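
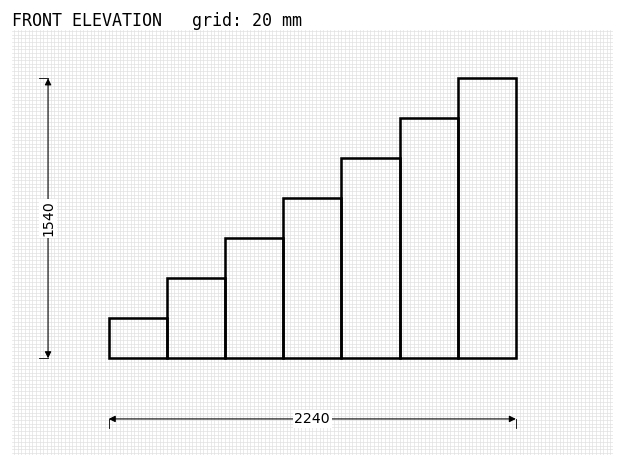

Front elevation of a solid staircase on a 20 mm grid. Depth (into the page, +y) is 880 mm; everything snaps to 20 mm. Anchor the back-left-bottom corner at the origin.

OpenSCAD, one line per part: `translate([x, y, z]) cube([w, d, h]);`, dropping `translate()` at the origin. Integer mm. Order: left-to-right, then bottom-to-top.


cube([320, 880, 220]);
translate([320, 0, 0]) cube([320, 880, 440]);
translate([640, 0, 0]) cube([320, 880, 660]);
translate([960, 0, 0]) cube([320, 880, 880]);
translate([1280, 0, 0]) cube([320, 880, 1100]);
translate([1600, 0, 0]) cube([320, 880, 1320]);
translate([1920, 0, 0]) cube([320, 880, 1540]);


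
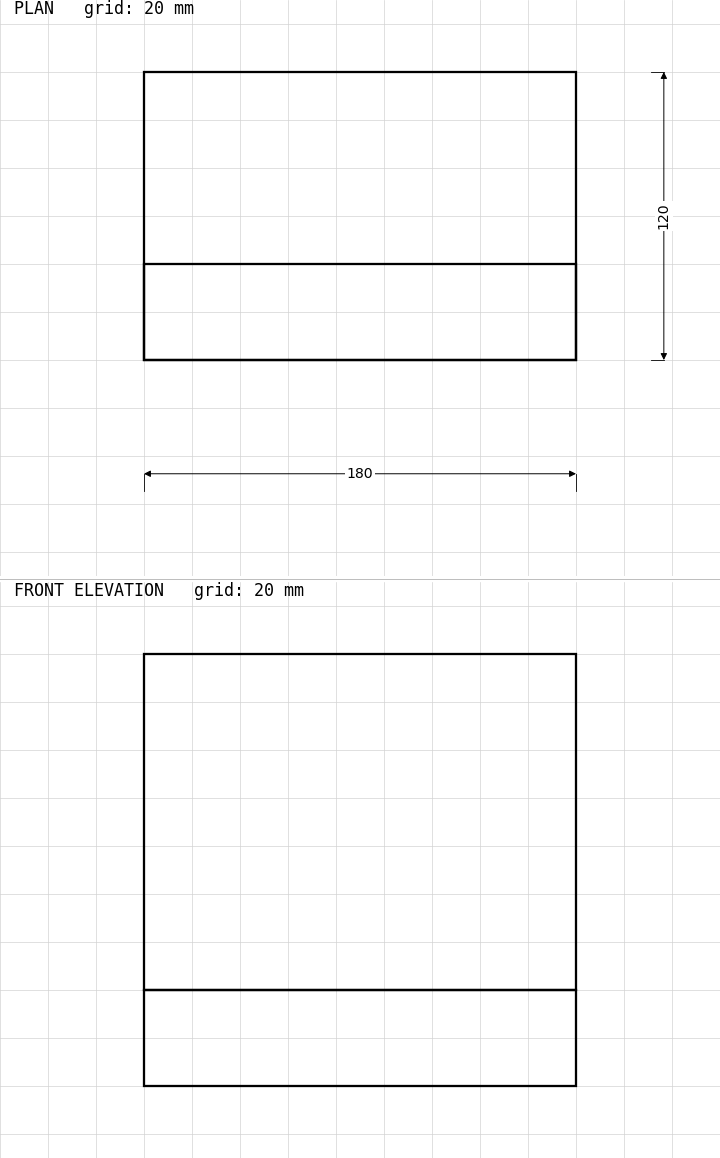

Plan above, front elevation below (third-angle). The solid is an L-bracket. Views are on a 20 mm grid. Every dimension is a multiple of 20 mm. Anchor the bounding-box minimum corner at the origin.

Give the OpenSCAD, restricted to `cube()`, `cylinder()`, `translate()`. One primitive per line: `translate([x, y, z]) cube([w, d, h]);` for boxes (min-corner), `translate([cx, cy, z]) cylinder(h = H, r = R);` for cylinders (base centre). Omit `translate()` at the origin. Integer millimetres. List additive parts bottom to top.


cube([180, 120, 40]);
translate([0, 0, 40]) cube([180, 40, 140]);


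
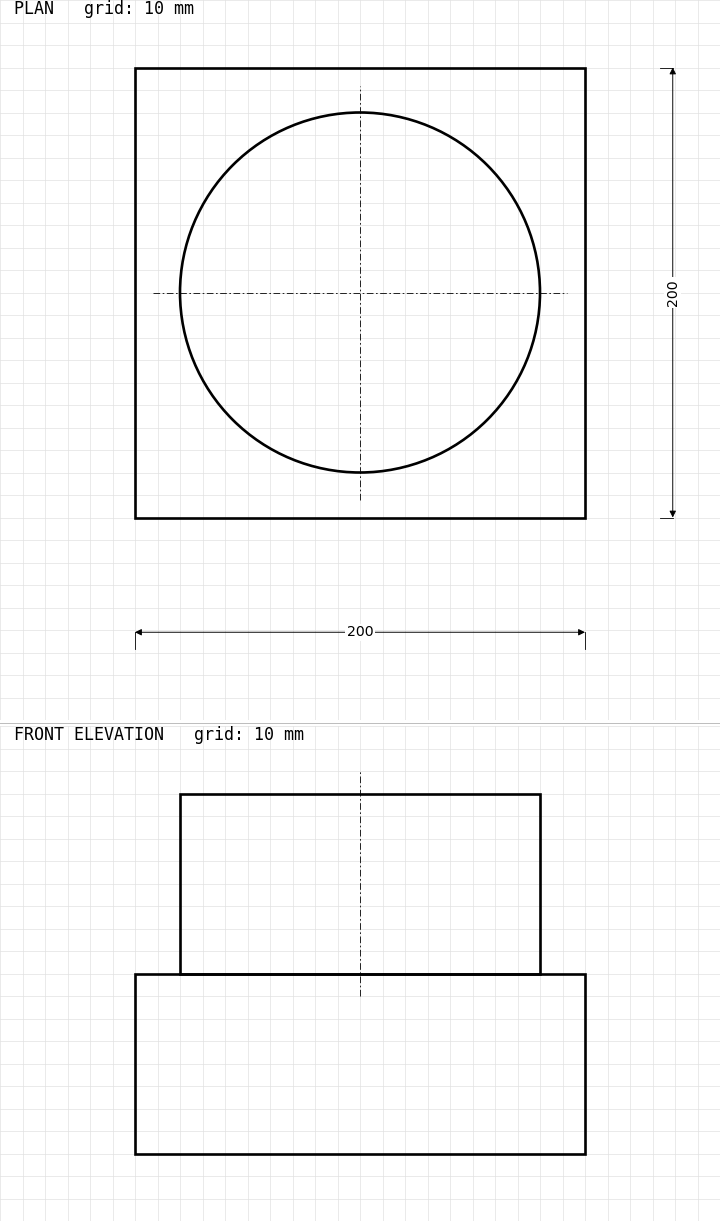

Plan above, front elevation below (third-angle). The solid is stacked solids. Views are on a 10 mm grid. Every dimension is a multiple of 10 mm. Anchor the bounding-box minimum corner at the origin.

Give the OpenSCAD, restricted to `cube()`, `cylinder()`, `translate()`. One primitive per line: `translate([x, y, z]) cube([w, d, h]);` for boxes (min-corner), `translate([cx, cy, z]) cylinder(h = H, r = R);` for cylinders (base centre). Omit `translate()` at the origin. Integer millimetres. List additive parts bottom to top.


cube([200, 200, 80]);
translate([100, 100, 80]) cylinder(h = 80, r = 80);


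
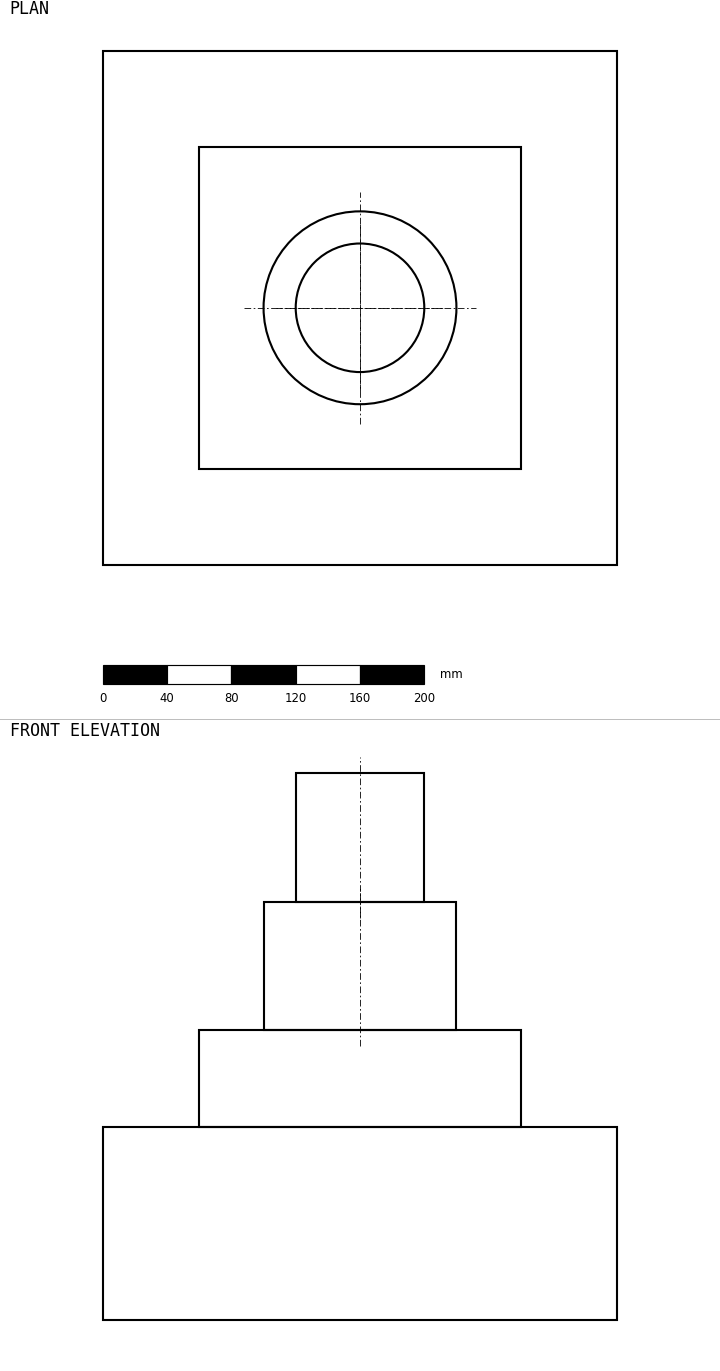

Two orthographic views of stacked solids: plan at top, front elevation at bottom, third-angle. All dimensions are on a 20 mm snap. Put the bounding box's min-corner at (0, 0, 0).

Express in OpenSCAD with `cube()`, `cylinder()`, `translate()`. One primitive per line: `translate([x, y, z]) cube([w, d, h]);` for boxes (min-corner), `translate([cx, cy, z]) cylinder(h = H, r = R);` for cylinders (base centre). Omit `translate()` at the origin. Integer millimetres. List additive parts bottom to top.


cube([320, 320, 120]);
translate([60, 60, 120]) cube([200, 200, 60]);
translate([160, 160, 180]) cylinder(h = 80, r = 60);
translate([160, 160, 260]) cylinder(h = 80, r = 40);


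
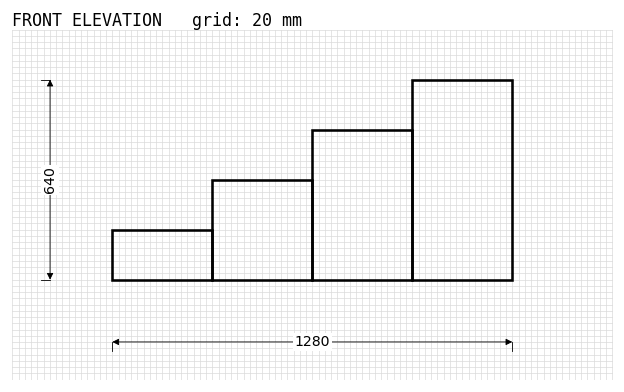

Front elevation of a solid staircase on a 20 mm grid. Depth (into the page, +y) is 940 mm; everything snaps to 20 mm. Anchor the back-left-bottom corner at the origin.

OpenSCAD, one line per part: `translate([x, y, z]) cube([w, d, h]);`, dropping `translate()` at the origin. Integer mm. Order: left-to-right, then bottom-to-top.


cube([320, 940, 160]);
translate([320, 0, 0]) cube([320, 940, 320]);
translate([640, 0, 0]) cube([320, 940, 480]);
translate([960, 0, 0]) cube([320, 940, 640]);


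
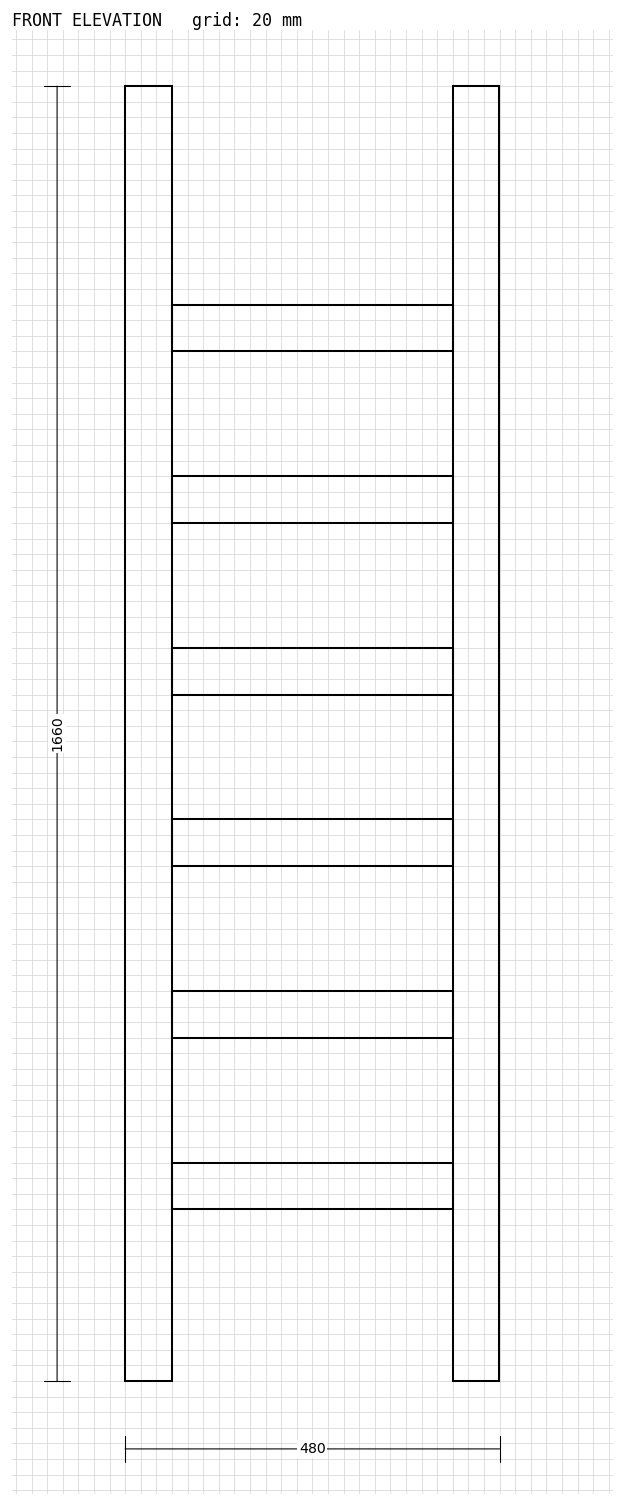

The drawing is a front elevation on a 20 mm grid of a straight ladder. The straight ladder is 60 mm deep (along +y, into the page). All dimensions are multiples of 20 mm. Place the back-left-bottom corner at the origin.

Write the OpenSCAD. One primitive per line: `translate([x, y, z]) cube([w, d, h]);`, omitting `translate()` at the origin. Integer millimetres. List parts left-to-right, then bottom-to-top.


cube([60, 60, 1660]);
translate([60, 0, 220]) cube([360, 60, 60]);
translate([60, 0, 440]) cube([360, 60, 60]);
translate([60, 0, 660]) cube([360, 60, 60]);
translate([60, 0, 880]) cube([360, 60, 60]);
translate([60, 0, 1100]) cube([360, 60, 60]);
translate([60, 0, 1320]) cube([360, 60, 60]);
translate([420, 0, 0]) cube([60, 60, 1660]);


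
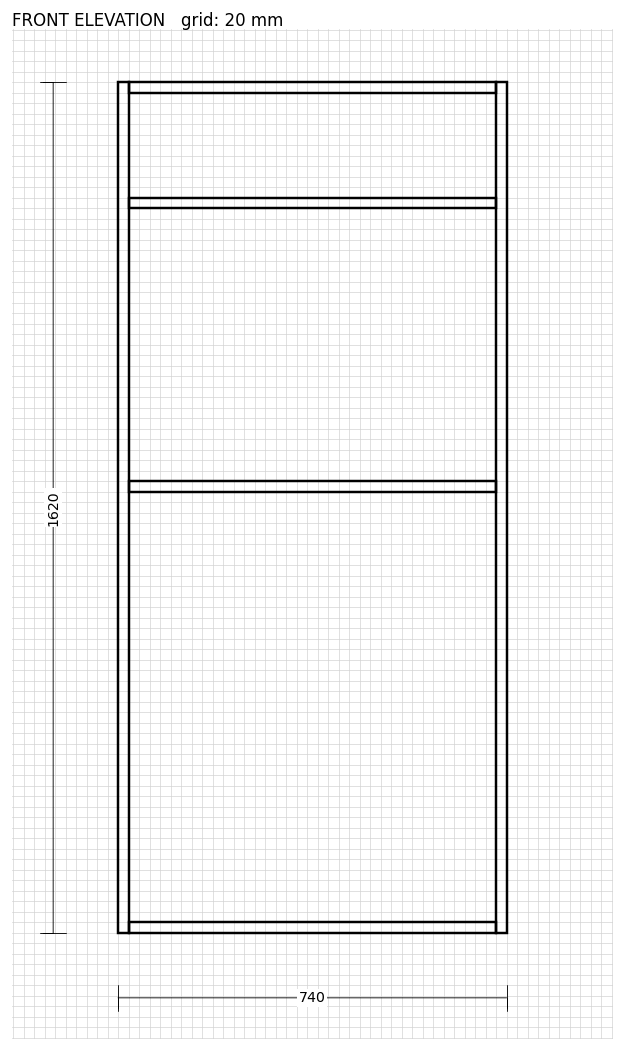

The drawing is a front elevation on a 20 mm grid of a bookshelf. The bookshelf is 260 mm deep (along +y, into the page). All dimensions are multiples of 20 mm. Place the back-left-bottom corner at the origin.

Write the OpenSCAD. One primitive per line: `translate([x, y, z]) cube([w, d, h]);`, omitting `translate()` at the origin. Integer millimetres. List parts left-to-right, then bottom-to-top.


cube([20, 260, 1620]);
translate([20, 0, 0]) cube([700, 260, 20]);
translate([20, 0, 840]) cube([700, 260, 20]);
translate([20, 0, 1380]) cube([700, 260, 20]);
translate([20, 0, 1600]) cube([700, 260, 20]);
translate([720, 0, 0]) cube([20, 260, 1620]);


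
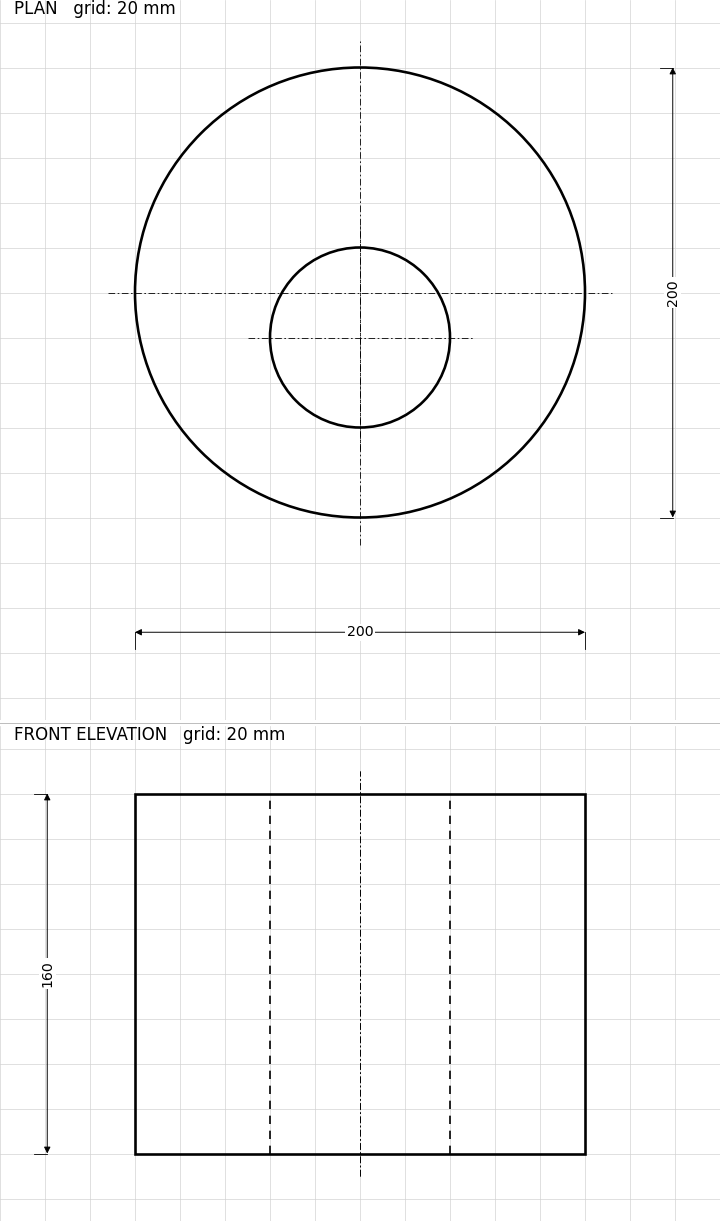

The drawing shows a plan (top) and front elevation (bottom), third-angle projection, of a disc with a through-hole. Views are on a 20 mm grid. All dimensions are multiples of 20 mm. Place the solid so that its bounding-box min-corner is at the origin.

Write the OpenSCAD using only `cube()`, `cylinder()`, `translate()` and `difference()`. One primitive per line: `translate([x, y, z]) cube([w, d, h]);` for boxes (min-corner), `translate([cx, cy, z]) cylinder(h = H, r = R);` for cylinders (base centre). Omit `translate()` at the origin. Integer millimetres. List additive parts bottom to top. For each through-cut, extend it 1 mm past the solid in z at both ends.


difference() {
  translate([100, 100, 0]) cylinder(h = 160, r = 100);
  translate([100, 80, -1]) cylinder(h = 162, r = 40);
}


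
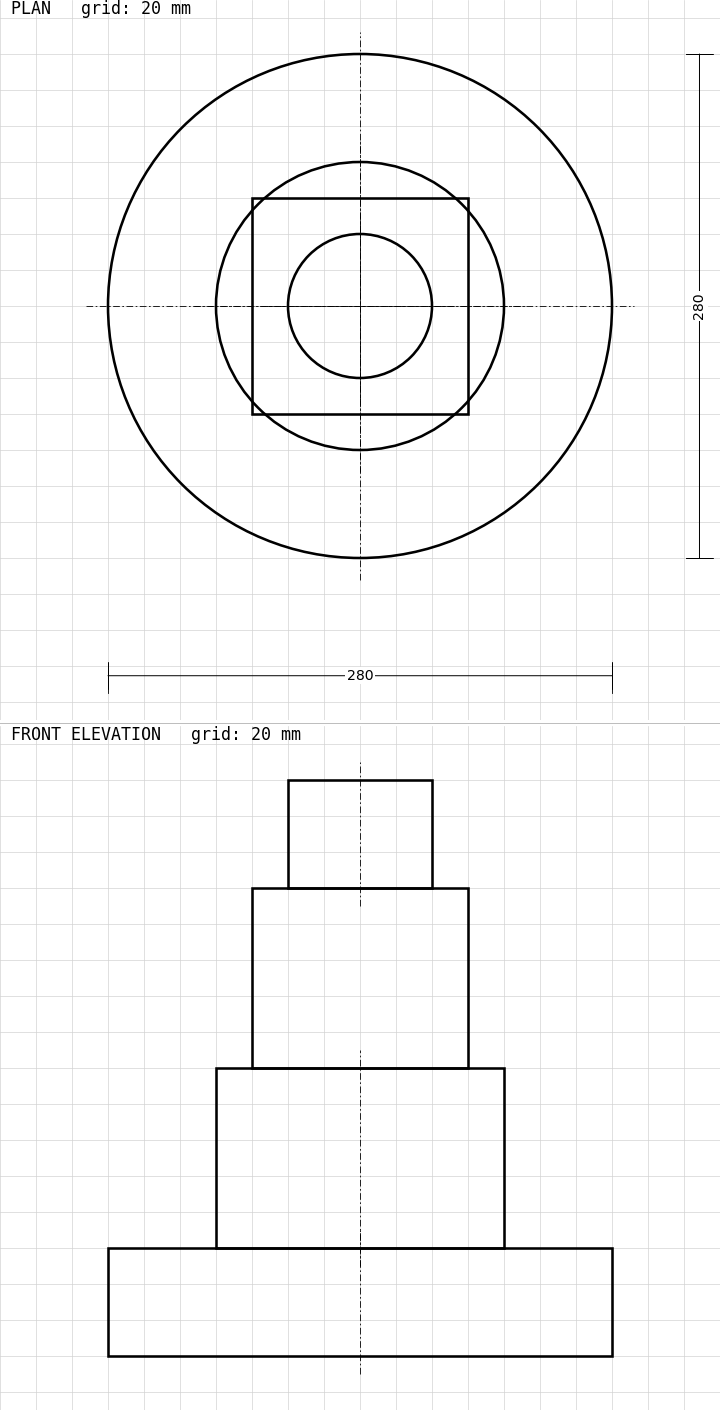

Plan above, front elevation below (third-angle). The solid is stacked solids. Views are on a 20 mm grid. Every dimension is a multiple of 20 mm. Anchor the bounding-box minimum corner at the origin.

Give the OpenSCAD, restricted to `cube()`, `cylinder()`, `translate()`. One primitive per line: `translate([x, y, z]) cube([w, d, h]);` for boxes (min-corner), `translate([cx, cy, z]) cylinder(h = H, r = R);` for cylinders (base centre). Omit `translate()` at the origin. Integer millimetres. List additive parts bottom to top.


translate([140, 140, 0]) cylinder(h = 60, r = 140);
translate([140, 140, 60]) cylinder(h = 100, r = 80);
translate([80, 80, 160]) cube([120, 120, 100]);
translate([140, 140, 260]) cylinder(h = 60, r = 40);


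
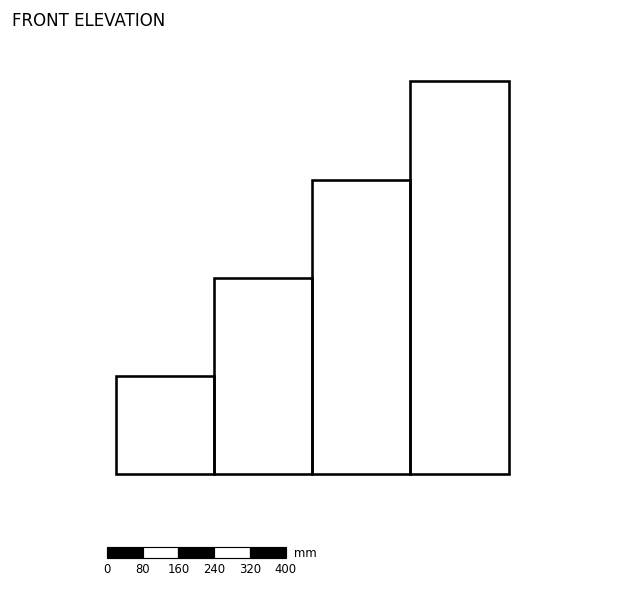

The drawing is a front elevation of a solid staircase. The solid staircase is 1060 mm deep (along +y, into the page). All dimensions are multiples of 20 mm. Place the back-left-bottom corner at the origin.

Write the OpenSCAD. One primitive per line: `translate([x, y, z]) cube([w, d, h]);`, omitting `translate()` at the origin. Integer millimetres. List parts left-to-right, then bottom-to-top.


cube([220, 1060, 220]);
translate([220, 0, 0]) cube([220, 1060, 440]);
translate([440, 0, 0]) cube([220, 1060, 660]);
translate([660, 0, 0]) cube([220, 1060, 880]);


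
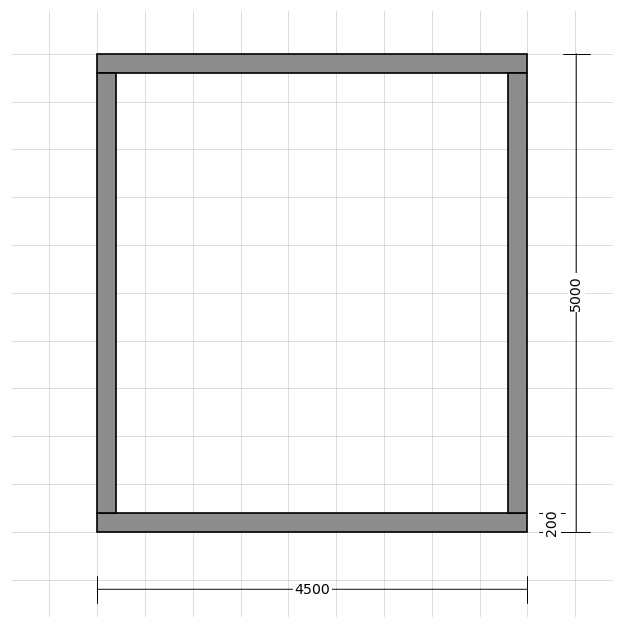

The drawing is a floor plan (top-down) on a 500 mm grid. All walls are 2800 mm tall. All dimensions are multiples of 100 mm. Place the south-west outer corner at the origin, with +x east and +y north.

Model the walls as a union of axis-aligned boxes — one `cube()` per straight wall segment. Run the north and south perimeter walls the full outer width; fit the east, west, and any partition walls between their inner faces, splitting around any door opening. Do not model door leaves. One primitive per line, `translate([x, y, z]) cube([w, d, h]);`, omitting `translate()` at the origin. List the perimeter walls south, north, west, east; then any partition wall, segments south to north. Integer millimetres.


cube([4500, 200, 2800]);
translate([0, 4800, 0]) cube([4500, 200, 2800]);
translate([0, 200, 0]) cube([200, 4600, 2800]);
translate([4300, 200, 0]) cube([200, 4600, 2800]);


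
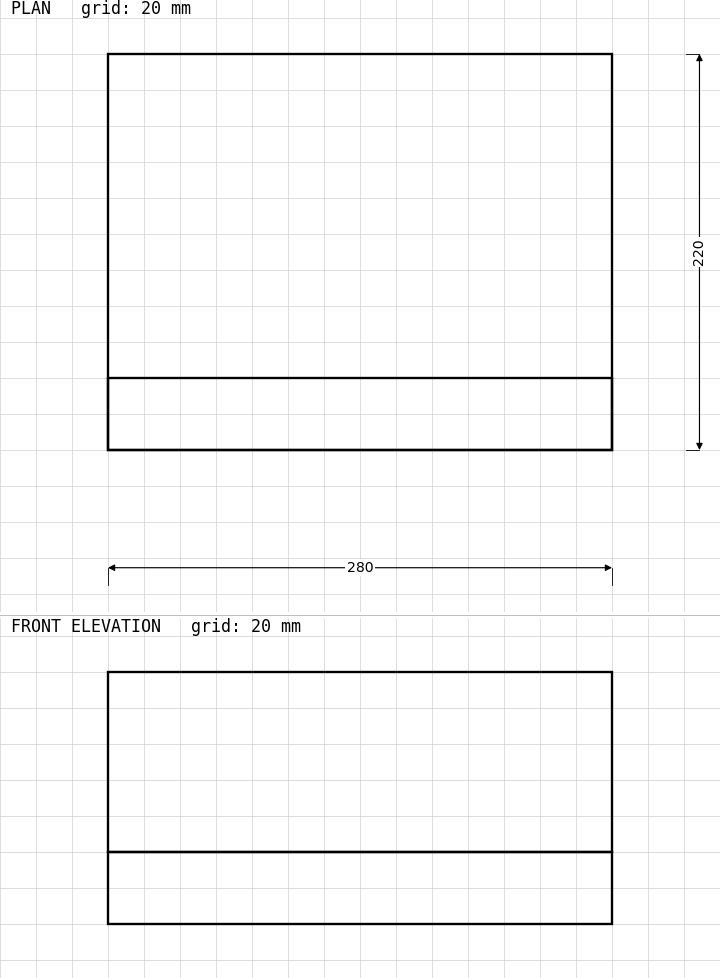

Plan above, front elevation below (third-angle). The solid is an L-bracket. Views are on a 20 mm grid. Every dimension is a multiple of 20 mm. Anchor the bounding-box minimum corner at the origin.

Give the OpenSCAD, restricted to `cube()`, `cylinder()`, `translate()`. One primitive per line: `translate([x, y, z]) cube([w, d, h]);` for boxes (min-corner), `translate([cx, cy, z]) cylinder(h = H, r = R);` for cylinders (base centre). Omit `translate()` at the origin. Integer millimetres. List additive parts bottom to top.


cube([280, 220, 40]);
translate([0, 0, 40]) cube([280, 40, 100]);


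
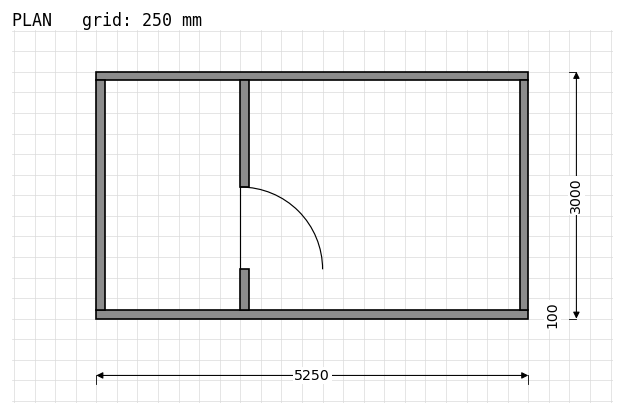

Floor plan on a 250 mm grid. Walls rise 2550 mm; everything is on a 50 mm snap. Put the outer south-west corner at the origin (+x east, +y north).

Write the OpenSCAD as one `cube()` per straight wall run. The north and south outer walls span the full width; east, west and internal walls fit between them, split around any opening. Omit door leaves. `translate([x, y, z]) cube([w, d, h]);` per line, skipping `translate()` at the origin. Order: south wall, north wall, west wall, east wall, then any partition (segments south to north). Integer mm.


cube([5250, 100, 2550]);
translate([0, 2900, 0]) cube([5250, 100, 2550]);
translate([0, 100, 0]) cube([100, 2800, 2550]);
translate([5150, 100, 0]) cube([100, 2800, 2550]);
translate([1750, 100, 0]) cube([100, 500, 2550]);
translate([1750, 1600, 0]) cube([100, 1300, 2550]);


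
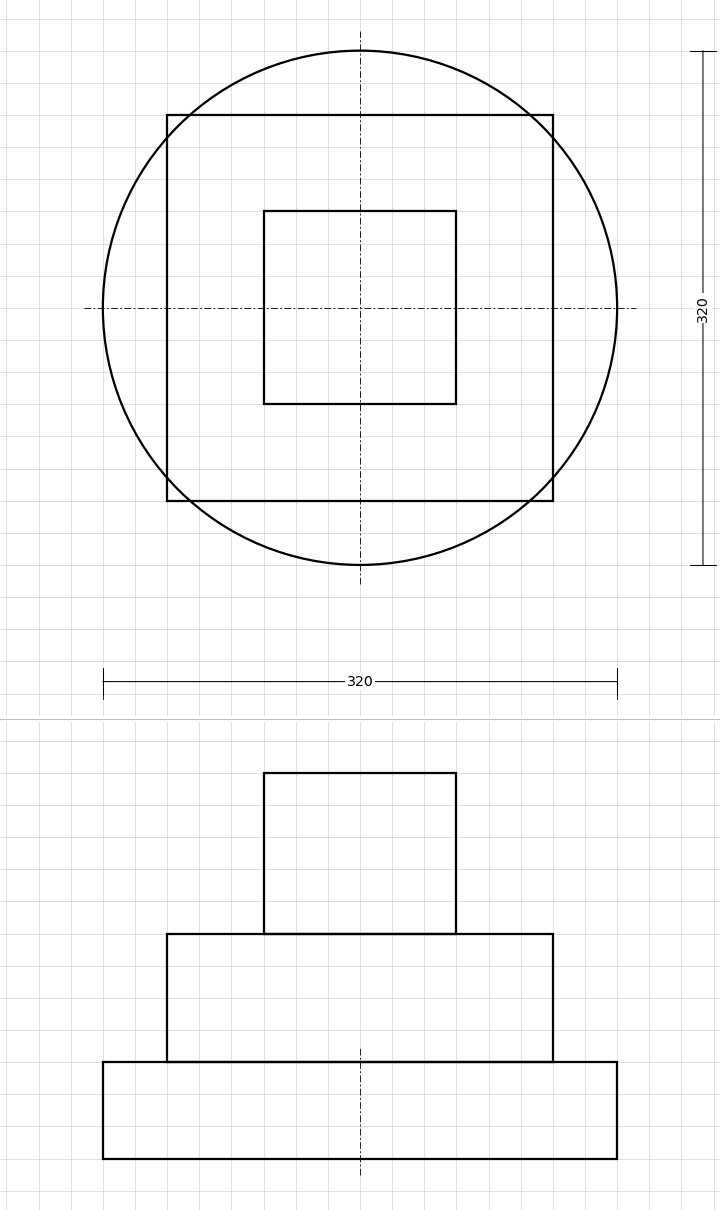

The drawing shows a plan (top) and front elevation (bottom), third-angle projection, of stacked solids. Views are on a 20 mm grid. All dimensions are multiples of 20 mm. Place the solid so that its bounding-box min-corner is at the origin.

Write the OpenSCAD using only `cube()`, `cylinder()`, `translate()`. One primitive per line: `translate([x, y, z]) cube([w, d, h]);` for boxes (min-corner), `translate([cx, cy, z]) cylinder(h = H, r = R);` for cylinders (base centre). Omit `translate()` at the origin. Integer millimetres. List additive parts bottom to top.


translate([160, 160, 0]) cylinder(h = 60, r = 160);
translate([40, 40, 60]) cube([240, 240, 80]);
translate([100, 100, 140]) cube([120, 120, 100]);


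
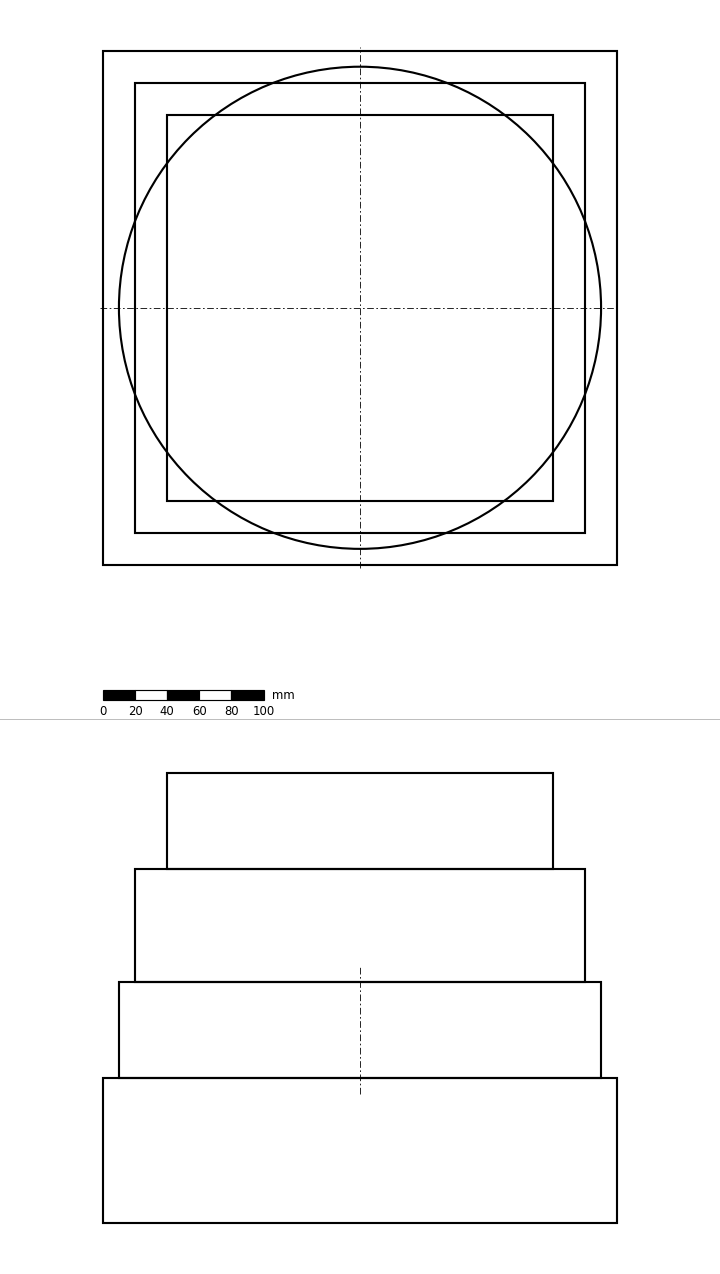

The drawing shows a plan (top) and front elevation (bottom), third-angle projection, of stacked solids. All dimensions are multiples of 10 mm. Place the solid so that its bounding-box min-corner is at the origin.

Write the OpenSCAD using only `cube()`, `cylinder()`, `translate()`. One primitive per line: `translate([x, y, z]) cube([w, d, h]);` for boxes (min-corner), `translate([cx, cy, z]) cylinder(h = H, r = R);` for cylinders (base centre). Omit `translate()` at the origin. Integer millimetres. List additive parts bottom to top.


cube([320, 320, 90]);
translate([160, 160, 90]) cylinder(h = 60, r = 150);
translate([20, 20, 150]) cube([280, 280, 70]);
translate([40, 40, 220]) cube([240, 240, 60]);


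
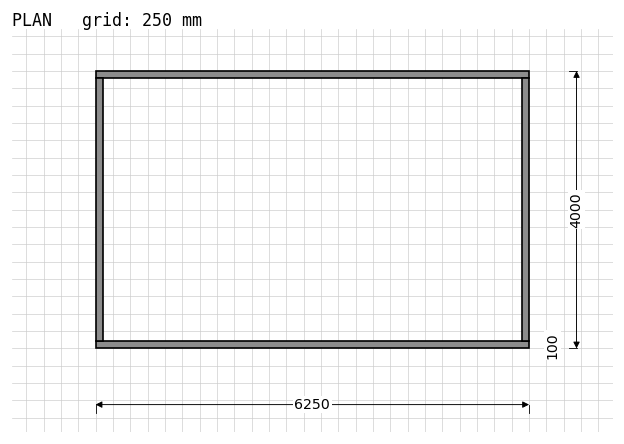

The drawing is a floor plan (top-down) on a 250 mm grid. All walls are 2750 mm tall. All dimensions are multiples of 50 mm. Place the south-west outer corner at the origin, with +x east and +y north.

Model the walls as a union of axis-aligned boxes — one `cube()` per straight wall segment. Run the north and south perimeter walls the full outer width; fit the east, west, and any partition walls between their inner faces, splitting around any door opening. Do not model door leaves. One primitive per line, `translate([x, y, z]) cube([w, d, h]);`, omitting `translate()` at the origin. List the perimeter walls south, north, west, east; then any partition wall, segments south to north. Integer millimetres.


cube([6250, 100, 2750]);
translate([0, 3900, 0]) cube([6250, 100, 2750]);
translate([0, 100, 0]) cube([100, 3800, 2750]);
translate([6150, 100, 0]) cube([100, 3800, 2750]);


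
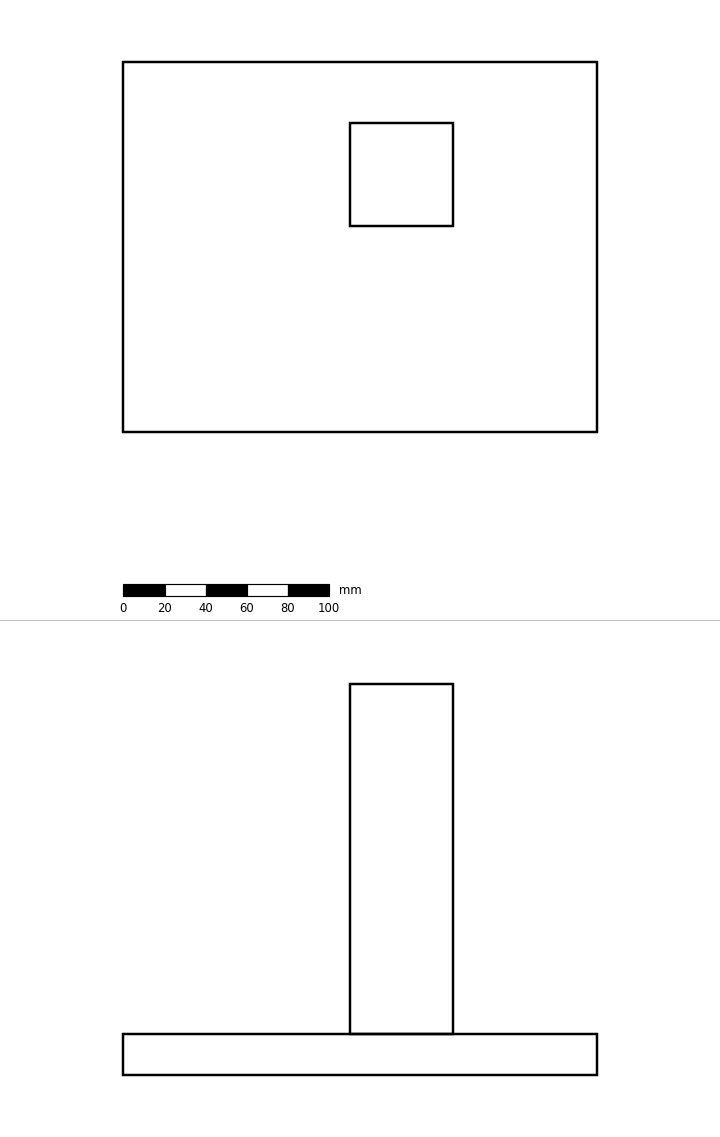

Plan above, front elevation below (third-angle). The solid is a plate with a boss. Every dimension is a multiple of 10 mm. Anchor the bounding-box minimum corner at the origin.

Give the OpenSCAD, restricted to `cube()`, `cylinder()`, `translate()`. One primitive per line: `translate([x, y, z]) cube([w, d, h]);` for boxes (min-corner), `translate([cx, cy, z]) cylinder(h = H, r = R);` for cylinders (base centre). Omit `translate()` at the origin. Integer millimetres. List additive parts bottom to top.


cube([230, 180, 20]);
translate([110, 100, 20]) cube([50, 50, 170]);


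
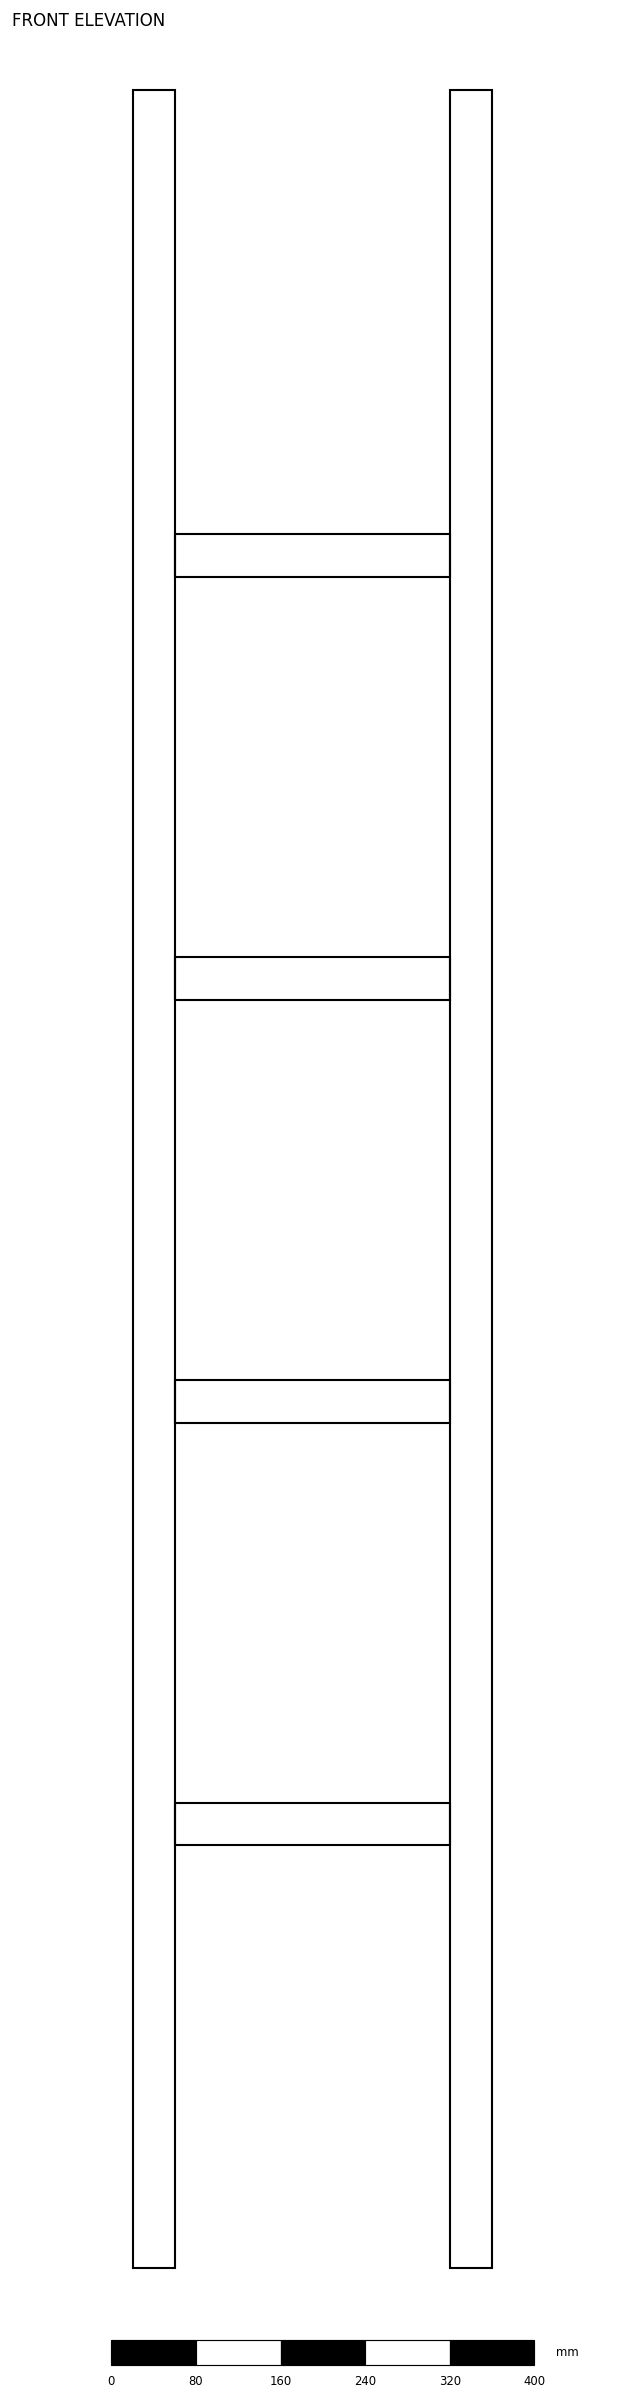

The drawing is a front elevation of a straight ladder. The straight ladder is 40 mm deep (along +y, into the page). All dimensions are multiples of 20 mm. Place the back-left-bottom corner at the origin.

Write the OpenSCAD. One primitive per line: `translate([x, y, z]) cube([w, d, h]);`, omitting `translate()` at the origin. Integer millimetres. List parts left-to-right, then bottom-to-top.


cube([40, 40, 2060]);
translate([40, 0, 400]) cube([260, 40, 40]);
translate([40, 0, 800]) cube([260, 40, 40]);
translate([40, 0, 1200]) cube([260, 40, 40]);
translate([40, 0, 1600]) cube([260, 40, 40]);
translate([300, 0, 0]) cube([40, 40, 2060]);


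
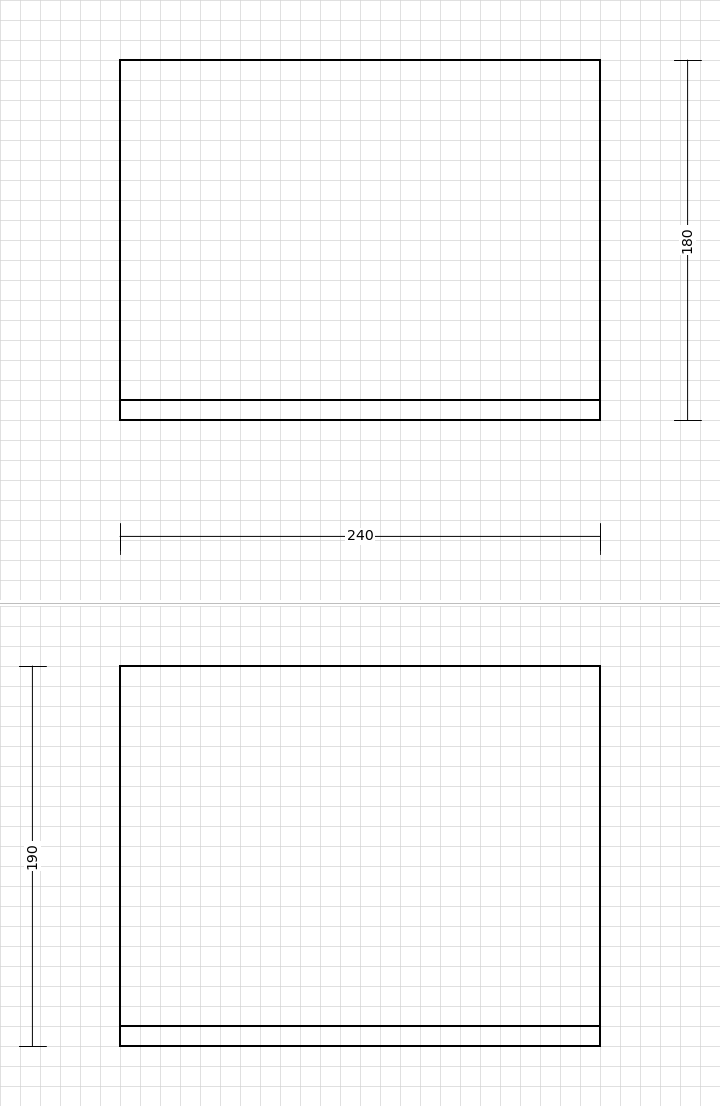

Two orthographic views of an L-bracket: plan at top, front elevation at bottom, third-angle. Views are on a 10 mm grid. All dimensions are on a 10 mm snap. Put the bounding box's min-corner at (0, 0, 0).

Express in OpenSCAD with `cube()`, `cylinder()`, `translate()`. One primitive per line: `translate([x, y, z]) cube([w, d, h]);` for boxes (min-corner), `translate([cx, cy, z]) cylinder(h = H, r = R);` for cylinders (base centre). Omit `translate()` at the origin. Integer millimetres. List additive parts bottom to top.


cube([240, 180, 10]);
translate([0, 0, 10]) cube([240, 10, 180]);


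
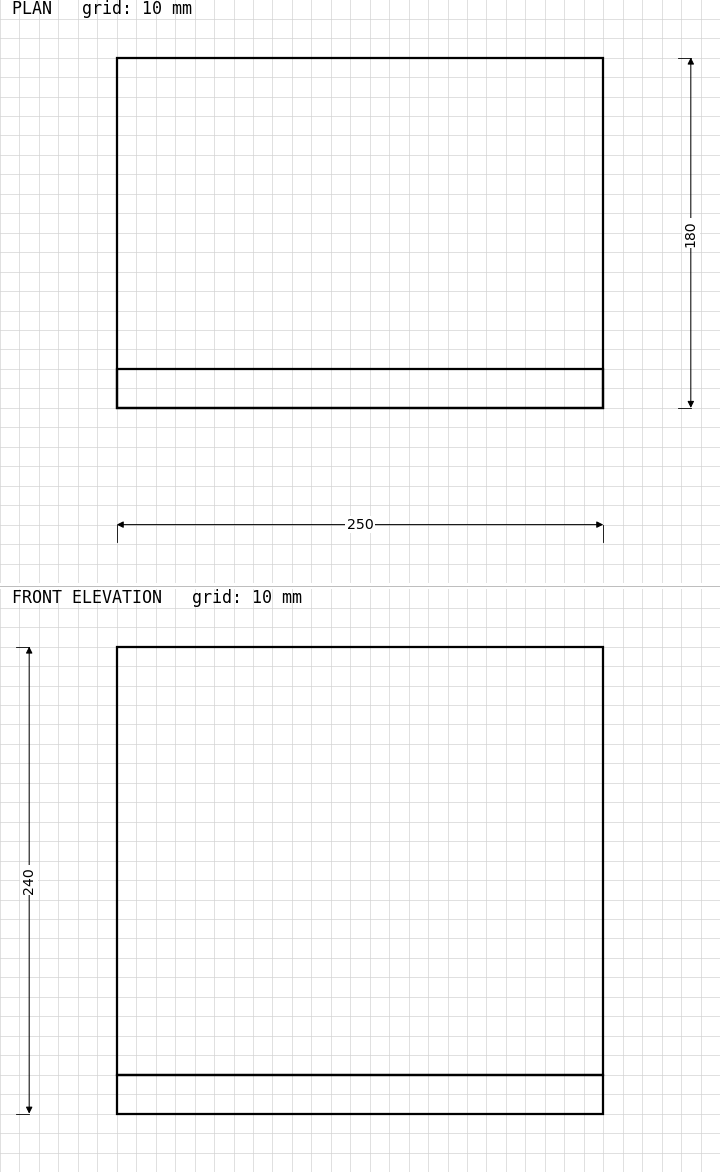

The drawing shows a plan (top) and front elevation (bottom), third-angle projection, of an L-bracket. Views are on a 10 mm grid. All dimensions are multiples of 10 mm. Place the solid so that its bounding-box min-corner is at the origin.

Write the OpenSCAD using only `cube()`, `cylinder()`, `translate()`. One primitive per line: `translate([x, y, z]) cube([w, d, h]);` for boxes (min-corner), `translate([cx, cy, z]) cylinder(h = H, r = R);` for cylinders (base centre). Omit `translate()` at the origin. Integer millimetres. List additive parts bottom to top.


cube([250, 180, 20]);
translate([0, 0, 20]) cube([250, 20, 220]);


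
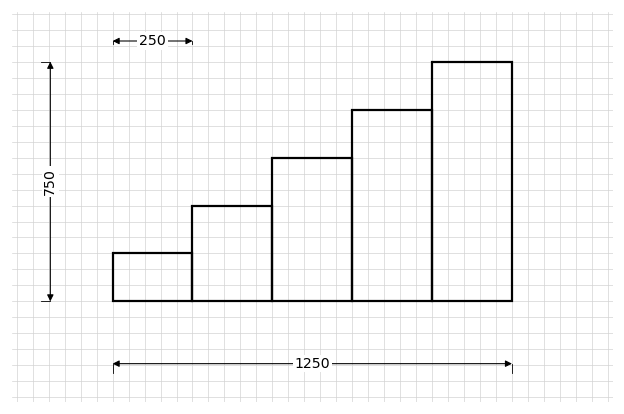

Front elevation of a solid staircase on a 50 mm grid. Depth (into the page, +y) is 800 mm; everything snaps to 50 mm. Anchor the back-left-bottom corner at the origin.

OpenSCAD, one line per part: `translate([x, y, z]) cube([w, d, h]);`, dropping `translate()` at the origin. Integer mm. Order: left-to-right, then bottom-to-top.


cube([250, 800, 150]);
translate([250, 0, 0]) cube([250, 800, 300]);
translate([500, 0, 0]) cube([250, 800, 450]);
translate([750, 0, 0]) cube([250, 800, 600]);
translate([1000, 0, 0]) cube([250, 800, 750]);


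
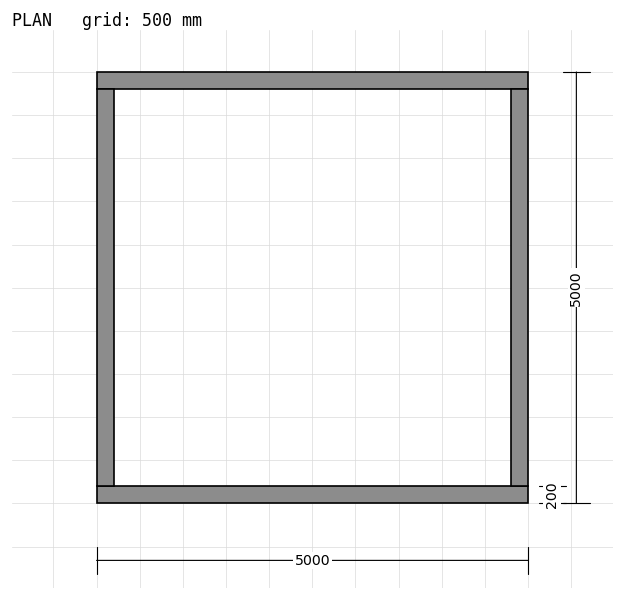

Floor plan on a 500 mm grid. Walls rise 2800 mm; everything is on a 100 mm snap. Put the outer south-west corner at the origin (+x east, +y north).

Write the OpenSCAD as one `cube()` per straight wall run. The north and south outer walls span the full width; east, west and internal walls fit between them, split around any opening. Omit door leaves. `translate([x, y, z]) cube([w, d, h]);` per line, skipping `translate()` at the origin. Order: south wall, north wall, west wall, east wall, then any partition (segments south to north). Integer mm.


cube([5000, 200, 2800]);
translate([0, 4800, 0]) cube([5000, 200, 2800]);
translate([0, 200, 0]) cube([200, 4600, 2800]);
translate([4800, 200, 0]) cube([200, 4600, 2800]);


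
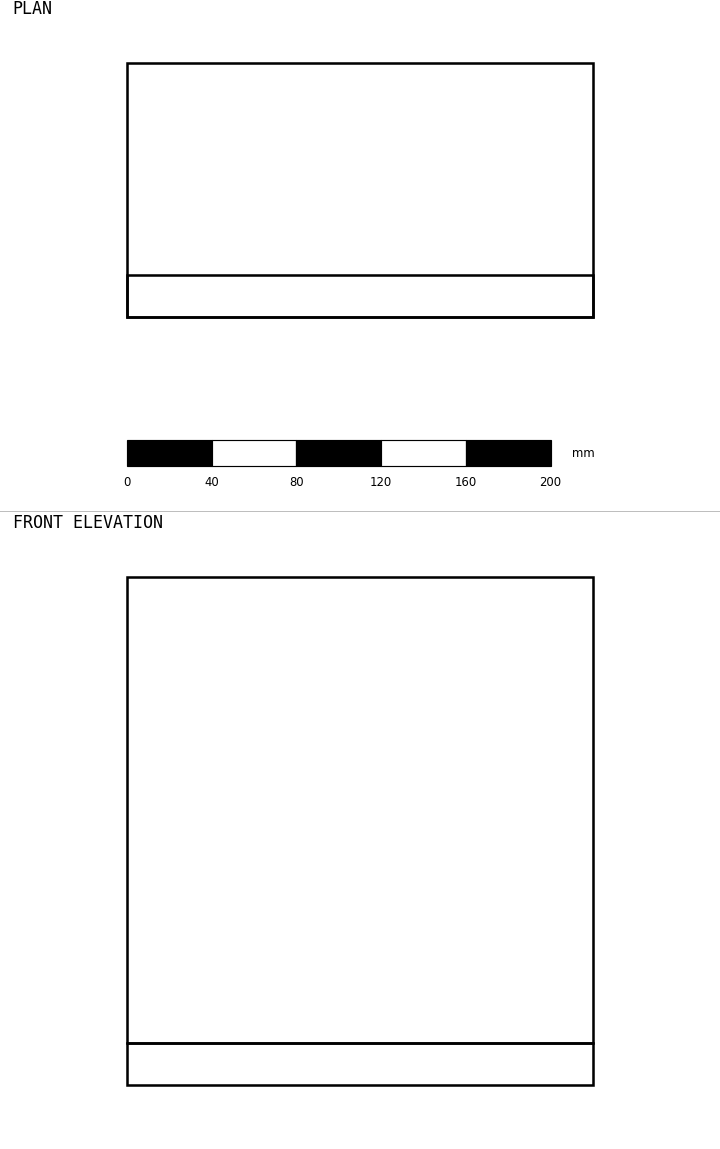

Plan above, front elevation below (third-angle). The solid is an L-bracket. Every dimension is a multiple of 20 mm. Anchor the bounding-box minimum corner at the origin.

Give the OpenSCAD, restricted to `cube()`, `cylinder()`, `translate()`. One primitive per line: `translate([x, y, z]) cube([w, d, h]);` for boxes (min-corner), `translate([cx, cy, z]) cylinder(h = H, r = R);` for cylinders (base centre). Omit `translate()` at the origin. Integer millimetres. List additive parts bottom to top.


cube([220, 120, 20]);
translate([0, 0, 20]) cube([220, 20, 220]);


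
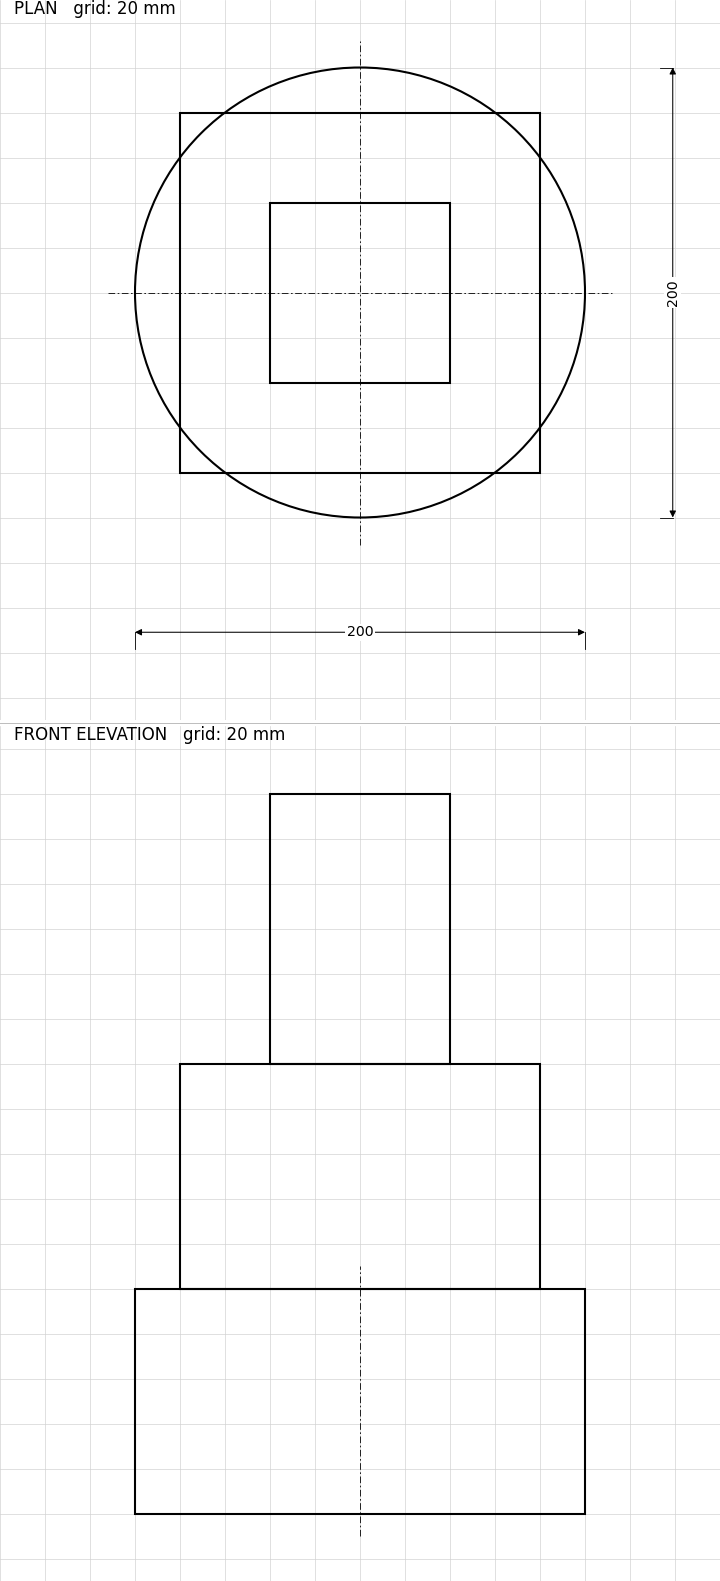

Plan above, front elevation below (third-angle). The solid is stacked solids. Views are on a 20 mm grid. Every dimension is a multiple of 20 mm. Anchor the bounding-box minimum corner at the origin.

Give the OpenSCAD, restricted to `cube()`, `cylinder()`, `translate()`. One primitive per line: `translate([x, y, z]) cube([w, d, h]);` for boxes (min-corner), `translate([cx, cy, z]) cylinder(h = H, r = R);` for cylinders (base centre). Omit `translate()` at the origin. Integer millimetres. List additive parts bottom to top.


translate([100, 100, 0]) cylinder(h = 100, r = 100);
translate([20, 20, 100]) cube([160, 160, 100]);
translate([60, 60, 200]) cube([80, 80, 120]);


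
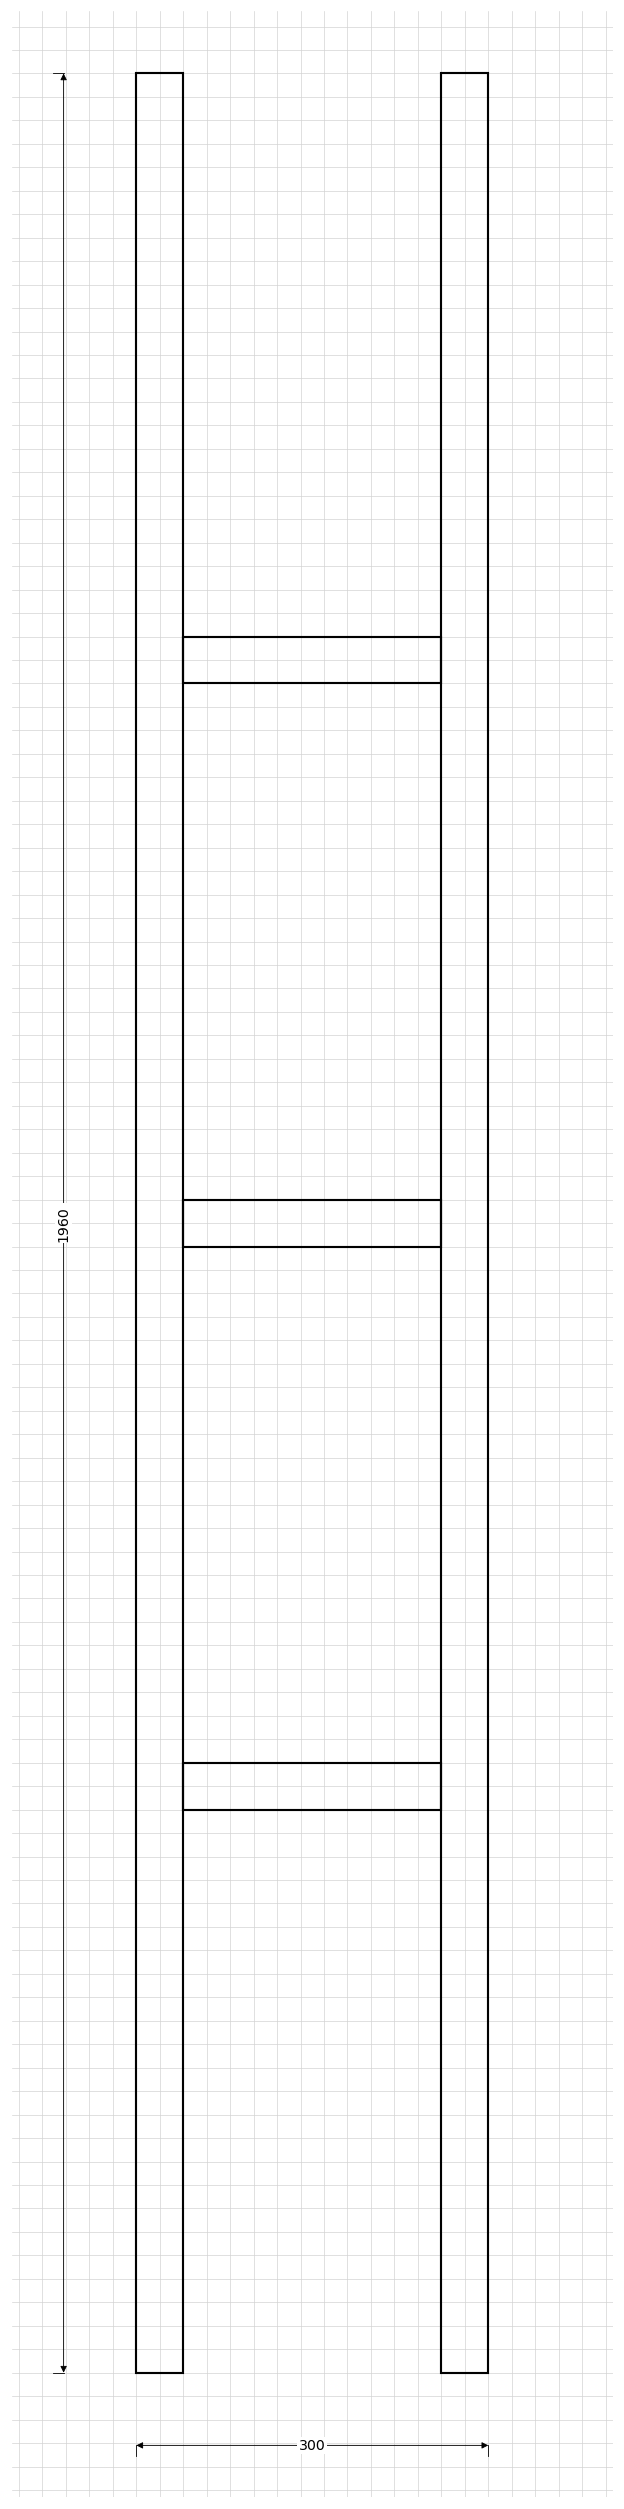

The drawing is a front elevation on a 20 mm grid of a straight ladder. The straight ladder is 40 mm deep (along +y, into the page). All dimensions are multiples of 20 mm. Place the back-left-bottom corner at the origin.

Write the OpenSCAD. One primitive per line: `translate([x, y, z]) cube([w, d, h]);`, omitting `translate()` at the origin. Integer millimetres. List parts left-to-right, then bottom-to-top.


cube([40, 40, 1960]);
translate([40, 0, 480]) cube([220, 40, 40]);
translate([40, 0, 960]) cube([220, 40, 40]);
translate([40, 0, 1440]) cube([220, 40, 40]);
translate([260, 0, 0]) cube([40, 40, 1960]);


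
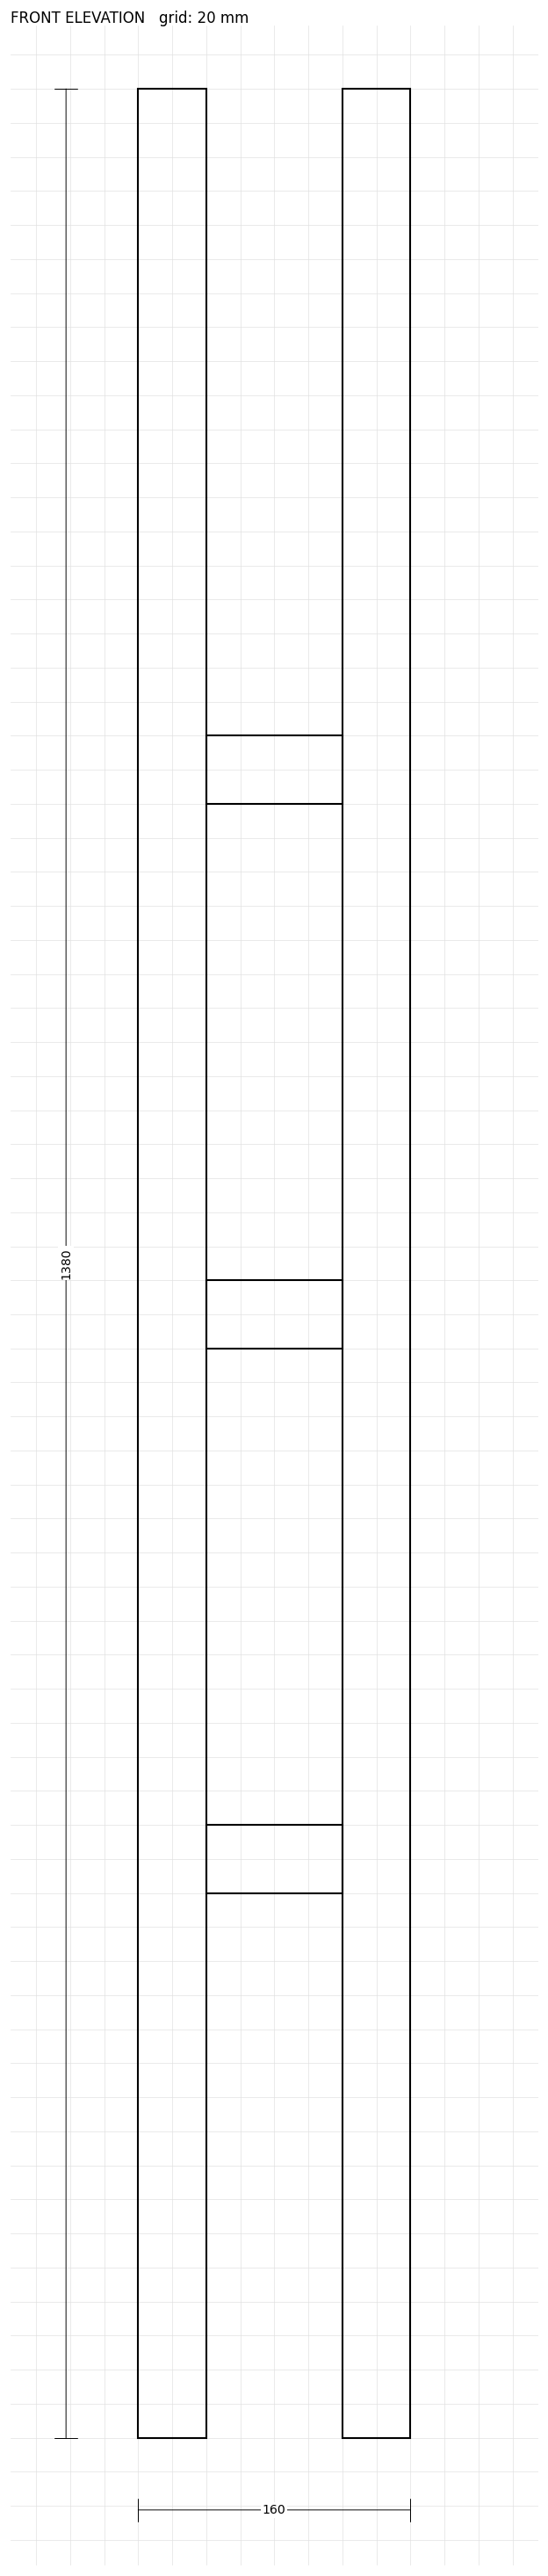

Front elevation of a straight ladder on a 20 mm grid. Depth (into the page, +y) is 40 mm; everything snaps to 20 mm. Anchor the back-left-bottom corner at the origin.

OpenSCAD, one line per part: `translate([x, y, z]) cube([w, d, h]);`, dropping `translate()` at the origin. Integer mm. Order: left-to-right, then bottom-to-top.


cube([40, 40, 1380]);
translate([40, 0, 320]) cube([80, 40, 40]);
translate([40, 0, 640]) cube([80, 40, 40]);
translate([40, 0, 960]) cube([80, 40, 40]);
translate([120, 0, 0]) cube([40, 40, 1380]);


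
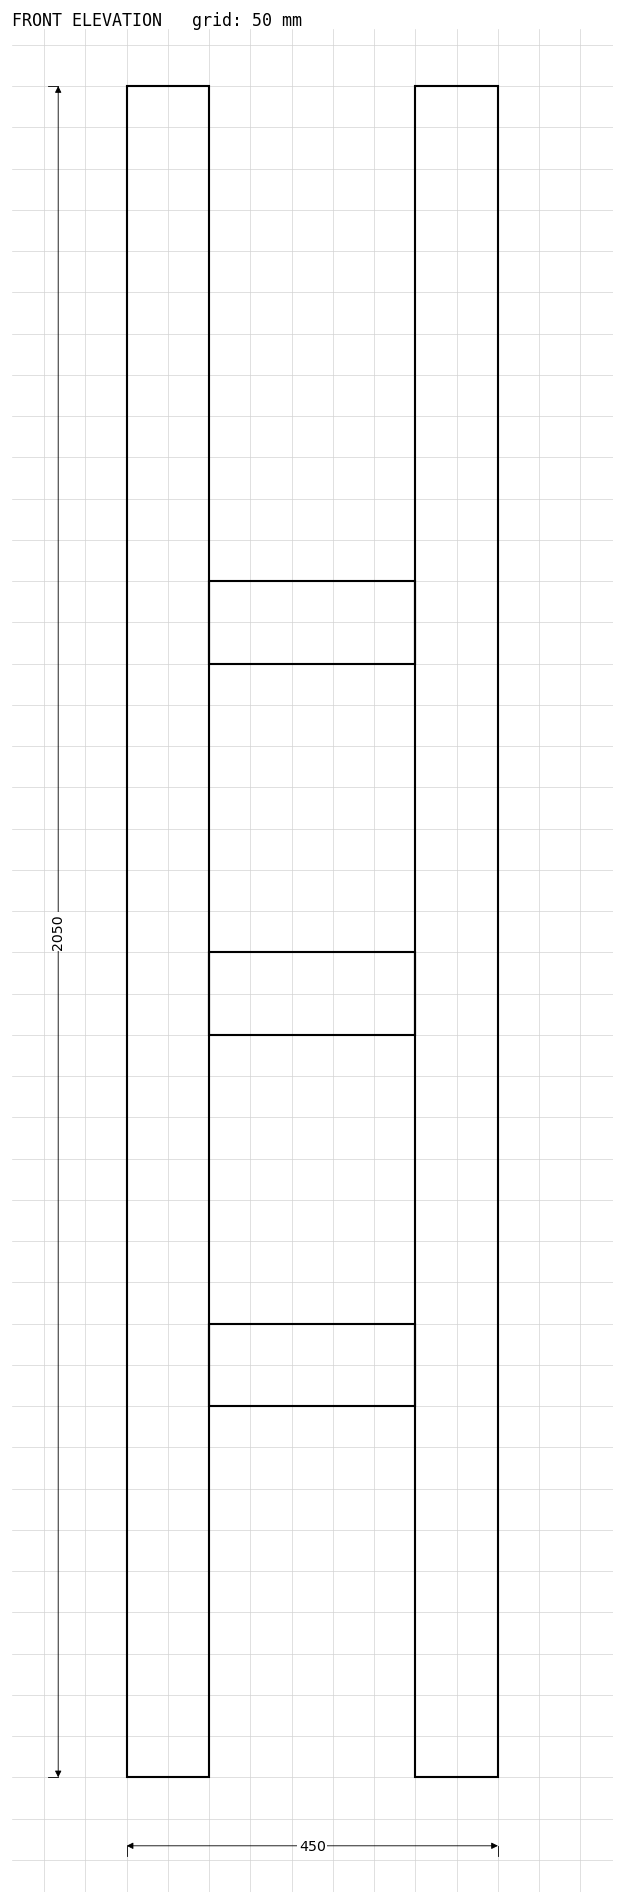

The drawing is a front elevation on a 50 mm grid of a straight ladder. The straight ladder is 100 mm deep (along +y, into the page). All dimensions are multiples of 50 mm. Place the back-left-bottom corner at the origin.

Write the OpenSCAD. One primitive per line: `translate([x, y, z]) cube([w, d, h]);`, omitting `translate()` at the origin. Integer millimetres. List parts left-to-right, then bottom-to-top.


cube([100, 100, 2050]);
translate([100, 0, 450]) cube([250, 100, 100]);
translate([100, 0, 900]) cube([250, 100, 100]);
translate([100, 0, 1350]) cube([250, 100, 100]);
translate([350, 0, 0]) cube([100, 100, 2050]);


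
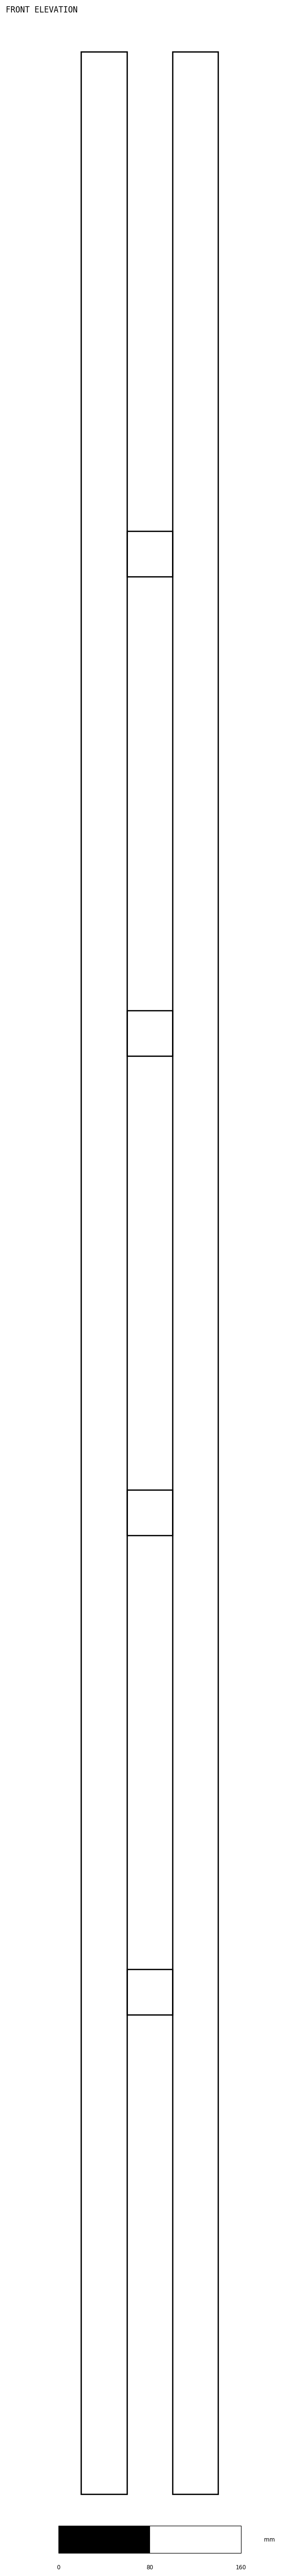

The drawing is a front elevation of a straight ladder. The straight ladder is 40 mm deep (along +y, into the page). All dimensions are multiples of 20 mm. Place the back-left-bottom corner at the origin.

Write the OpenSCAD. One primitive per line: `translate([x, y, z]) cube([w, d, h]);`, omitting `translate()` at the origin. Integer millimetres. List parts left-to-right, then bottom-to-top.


cube([40, 40, 2140]);
translate([40, 0, 420]) cube([40, 40, 40]);
translate([40, 0, 840]) cube([40, 40, 40]);
translate([40, 0, 1260]) cube([40, 40, 40]);
translate([40, 0, 1680]) cube([40, 40, 40]);
translate([80, 0, 0]) cube([40, 40, 2140]);


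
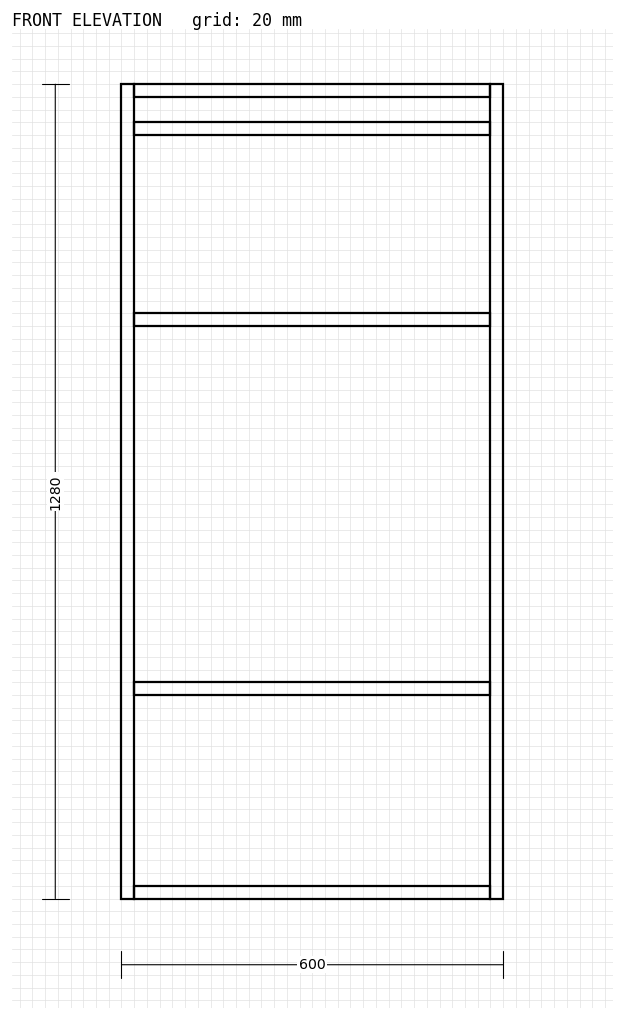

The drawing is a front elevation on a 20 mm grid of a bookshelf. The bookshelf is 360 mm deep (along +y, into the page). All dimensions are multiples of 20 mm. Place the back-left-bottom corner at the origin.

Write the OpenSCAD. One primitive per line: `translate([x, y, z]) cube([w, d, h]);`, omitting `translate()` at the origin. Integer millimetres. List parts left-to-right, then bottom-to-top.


cube([20, 360, 1280]);
translate([20, 0, 0]) cube([560, 360, 20]);
translate([20, 0, 320]) cube([560, 360, 20]);
translate([20, 0, 900]) cube([560, 360, 20]);
translate([20, 0, 1200]) cube([560, 360, 20]);
translate([20, 0, 1260]) cube([560, 360, 20]);
translate([580, 0, 0]) cube([20, 360, 1280]);


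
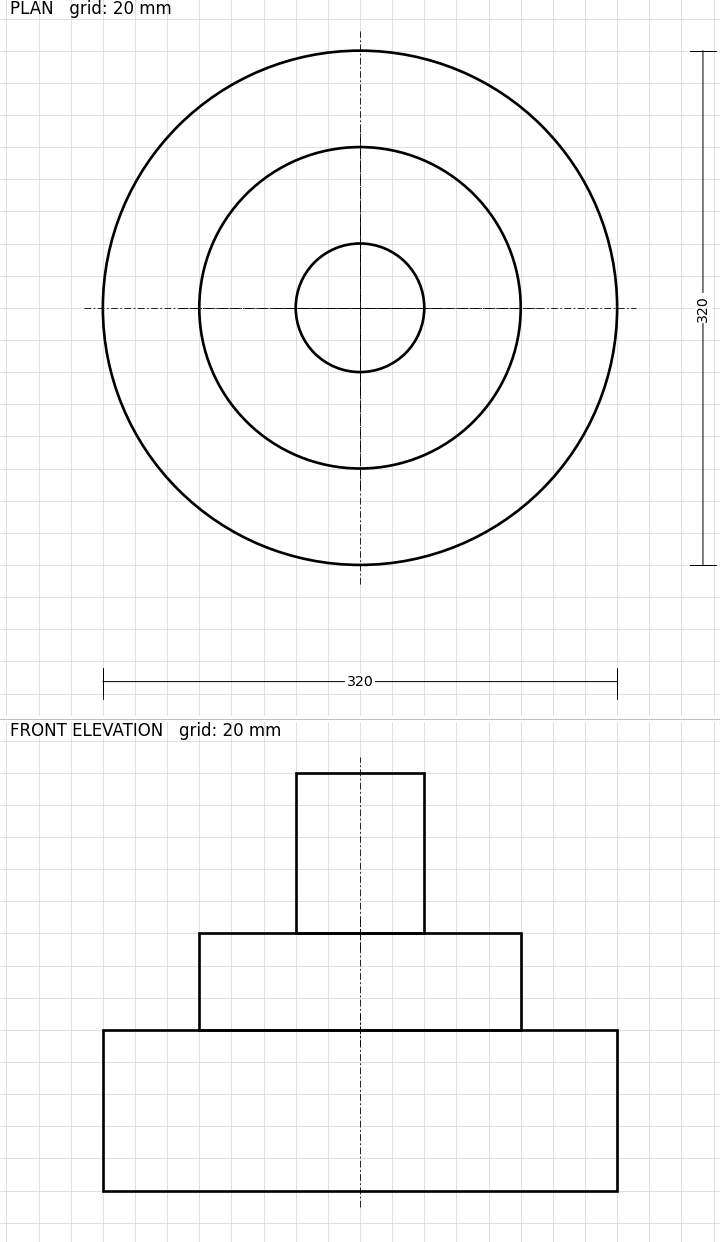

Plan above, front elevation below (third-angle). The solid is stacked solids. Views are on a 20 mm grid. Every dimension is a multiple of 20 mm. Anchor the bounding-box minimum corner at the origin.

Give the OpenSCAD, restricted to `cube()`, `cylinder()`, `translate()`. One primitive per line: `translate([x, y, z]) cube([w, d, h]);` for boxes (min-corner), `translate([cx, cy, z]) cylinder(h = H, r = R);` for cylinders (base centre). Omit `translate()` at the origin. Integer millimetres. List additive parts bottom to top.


translate([160, 160, 0]) cylinder(h = 100, r = 160);
translate([160, 160, 100]) cylinder(h = 60, r = 100);
translate([160, 160, 160]) cylinder(h = 100, r = 40);
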